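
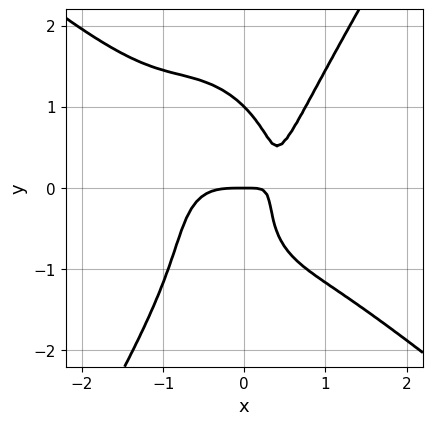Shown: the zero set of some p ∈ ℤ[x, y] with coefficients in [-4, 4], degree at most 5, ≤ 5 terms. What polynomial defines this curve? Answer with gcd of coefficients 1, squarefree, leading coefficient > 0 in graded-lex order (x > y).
The degree is 4 — the shape is more complex than any degree-3 curve.
Checking where it meets the axes: it crosses the x-axis at the gridline x = 0; the y-axis gridline crossings are at y ∈ {0, 1}.
Matching integer coefficients to the picture gives p.

3*x^4 + 3*x^3*y - y^4 - 3*x*y + y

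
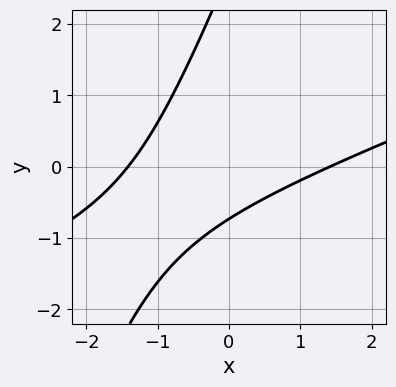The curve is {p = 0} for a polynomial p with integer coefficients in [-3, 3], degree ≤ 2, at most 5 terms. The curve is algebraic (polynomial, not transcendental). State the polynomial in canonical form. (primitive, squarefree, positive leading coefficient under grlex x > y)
x^2 - 3*x*y + y^2 - 2*y - 2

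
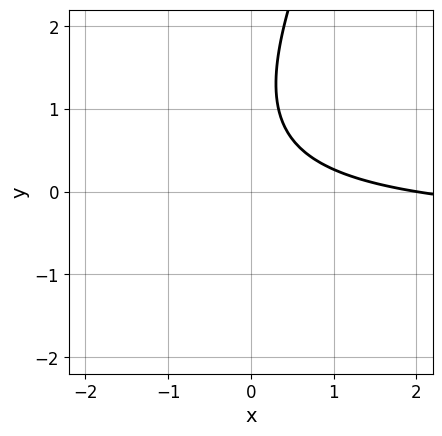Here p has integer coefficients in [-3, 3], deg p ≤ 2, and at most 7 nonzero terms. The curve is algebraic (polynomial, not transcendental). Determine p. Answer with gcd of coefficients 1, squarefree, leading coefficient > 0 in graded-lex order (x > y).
2*x*y - y^2 + x + 2*y - 2

The degree is 2 — the shape is more complex than any degree-1 curve.
Reading off the gridlines: one x-axis crossing is at x = 2; it misses every integer gridline on the y-axis.
Assembling these constraints gives the stated polynomial.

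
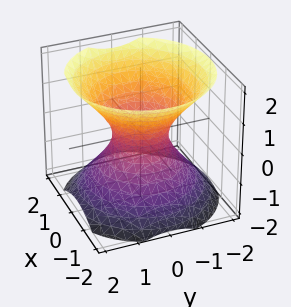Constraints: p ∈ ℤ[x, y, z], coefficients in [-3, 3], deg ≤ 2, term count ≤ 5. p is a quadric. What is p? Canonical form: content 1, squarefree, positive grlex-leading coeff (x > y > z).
3*x^2 + 3*y^2 - 3*z^2 - 2

1. deg p = 2. An hourglass — one-sheet hyperboloid; a quadric.
2. Symmetry: the surface is invariant under rotation about z: p = q(x² + y², z); the z ↦ −z reflection is a symmetry, so z appears only in even powers.
3. From the axis intercepts and sections: a circular section at z = 1 has radius between 1 and 2; it misses every integer gridline on the z-axis.
4. Putting this together gives p.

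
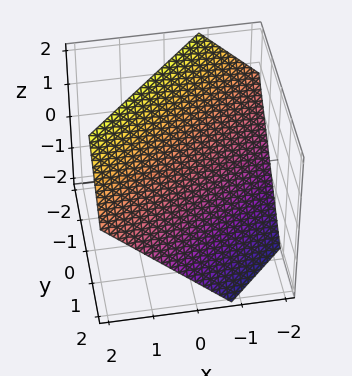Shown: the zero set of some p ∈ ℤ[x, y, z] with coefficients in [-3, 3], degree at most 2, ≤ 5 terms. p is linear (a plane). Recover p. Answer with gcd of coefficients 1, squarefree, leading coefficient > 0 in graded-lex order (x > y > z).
3*x - 3*y - 3*z + 2

(a) The degree is 1 — every cross-section is a straight line — this is a plane.
(b) The integer polynomial consistent with all of this is the stated p.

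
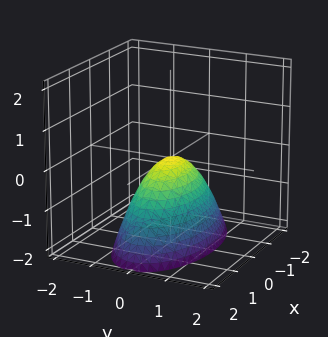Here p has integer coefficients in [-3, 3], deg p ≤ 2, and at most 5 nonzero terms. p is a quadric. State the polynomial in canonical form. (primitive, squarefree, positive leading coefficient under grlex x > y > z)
First, degree: a single bowl opening along one axis; a quadric, so deg p = 2.
Then, symmetries: mirror symmetry y ↦ −y ⇒ only even powers of y; the x ↦ −x reflection is a symmetry, so x appears only in even powers.
Next, observable constraints: it crosses the z-axis at the gridline z = 0; it crosses the y-axis at the gridline y = 0; it crosses the x-axis at the gridline x = 0.
Finally, these observations pin down the coefficients.

x^2 + 3*y^2 + 2*z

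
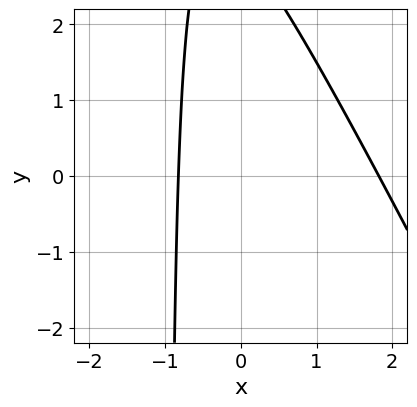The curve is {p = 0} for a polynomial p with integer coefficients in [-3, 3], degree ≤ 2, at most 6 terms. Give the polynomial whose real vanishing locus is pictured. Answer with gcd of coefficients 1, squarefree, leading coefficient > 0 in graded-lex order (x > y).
2*x^2 + x*y - 2*x + y - 3

deg p = 2.
Checking where it meets the axes: no y-intercept at any integer in the box.
Putting this together gives p.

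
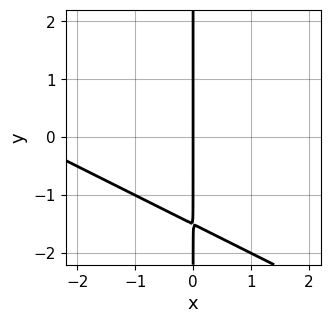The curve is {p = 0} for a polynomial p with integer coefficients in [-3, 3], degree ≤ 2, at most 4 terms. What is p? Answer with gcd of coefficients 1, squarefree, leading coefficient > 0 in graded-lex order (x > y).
x^2 + 2*x*y + 3*x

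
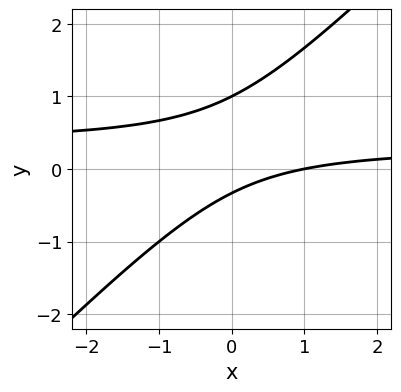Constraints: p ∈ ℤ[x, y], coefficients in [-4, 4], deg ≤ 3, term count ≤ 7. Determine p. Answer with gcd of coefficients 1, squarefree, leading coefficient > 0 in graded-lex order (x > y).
First, the degree is 2 — a generic line meets the curve in up to 2 points.
Next, reading off the gridlines: one y-axis crossing is at y = 1; one x-axis crossing is at x = 1.
Finally, solving for integer coefficients yields p as stated.

3*x*y - 3*y^2 - x + 2*y + 1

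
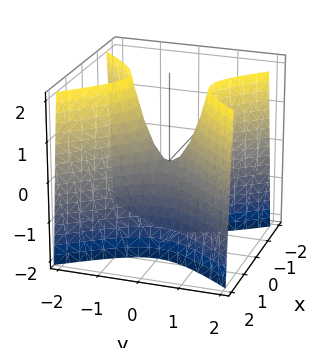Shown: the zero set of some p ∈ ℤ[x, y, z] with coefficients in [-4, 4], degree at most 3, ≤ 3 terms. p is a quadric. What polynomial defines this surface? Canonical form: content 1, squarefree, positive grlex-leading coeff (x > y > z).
3*x^2 - 2*y^2 + z

First, the degree is 2 — a saddle surface; a quadric.
Next, symmetries: the x ↦ −x reflection is a symmetry, so x appears only in even powers; the y ↦ −y reflection is a symmetry, so y appears only in even powers.
Next, observable constraints: one y-axis crossing is at y = 0; it crosses the z-axis at the gridline z = 0; it meets the x-axis at x = 0 (among the integer gridlines).
Finally, putting this together gives p.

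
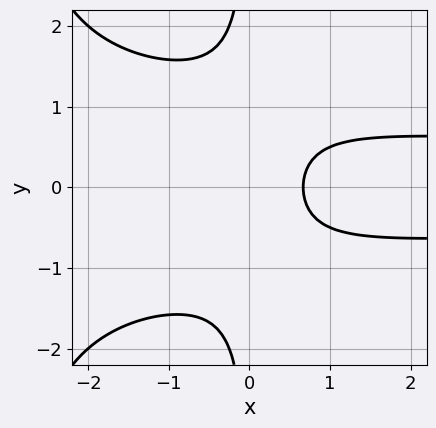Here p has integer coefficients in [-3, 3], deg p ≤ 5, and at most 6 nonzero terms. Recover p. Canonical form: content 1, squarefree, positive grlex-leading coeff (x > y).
x^2*y^2 + 3*x*y^2 - 3*x + 2

1. The degree is 4 — a generic line meets the curve in up to 4 points.
2. Symmetries: it's symmetric under y → −y, forcing even powers of y.
3. Checking where it meets the axes: no y-intercept at any integer in the box.
4. Fitting integer coefficients to these (and the overall shape) gives p.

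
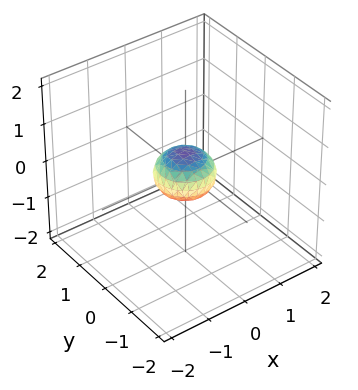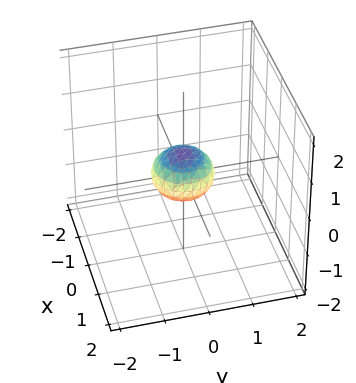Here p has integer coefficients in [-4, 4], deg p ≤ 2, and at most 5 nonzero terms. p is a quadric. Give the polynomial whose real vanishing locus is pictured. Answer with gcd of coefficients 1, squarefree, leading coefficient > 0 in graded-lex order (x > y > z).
1. deg p = 2. Bounded and convex; a quadric.
2. Symmetries: rotational symmetry about the z-axis ⇒ p depends on x, y only through x² + y²; it's symmetric under z → −z, forcing even powers of z.
3. From the axis intercepts and sections: a circular section at z = 0 has radius between 0 and 1.
4. Assembling these constraints gives the stated polynomial.

2*x^2 + 2*y^2 + 3*z^2 - 1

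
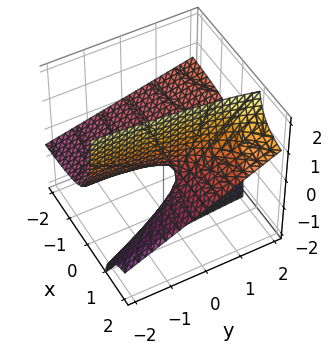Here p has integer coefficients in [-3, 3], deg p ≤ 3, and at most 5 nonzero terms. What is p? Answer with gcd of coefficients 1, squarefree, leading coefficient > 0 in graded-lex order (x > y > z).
Degree: no degree-1 surface has this shape, so deg p = 2.
Checking where it meets the axes: every point of the x-axis in the box is on the surface; the visible y-axis segment lies entirely on the surface; one z-axis crossing is at z = 0.
The integer polynomial consistent with all of this is the stated p.

x*y - 3*x*z + 2*z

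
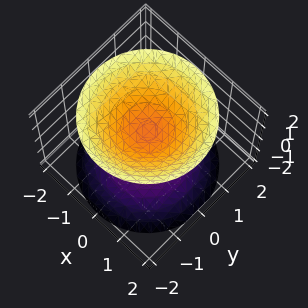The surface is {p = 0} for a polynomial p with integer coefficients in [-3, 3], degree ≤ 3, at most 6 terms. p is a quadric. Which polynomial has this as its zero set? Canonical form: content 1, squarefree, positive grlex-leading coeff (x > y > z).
2*x^2 + 2*y^2 - 2*z^2 + 1

First, the picture has 2 separate pieces. Treating them together as one polynomial.
Next, deg p = 2. Two separate bowl-shaped sheets opening away from each other; a quadric.
Next, symmetry: every cross-section ⟂ z is a circle, so x, y appear only via x² + y²; it's symmetric under z → −z, forcing even powers of z.
Next, observable constraints: it misses every integer gridline on the x-axis; the surface avoids every integer y-axis point in the box; a circular section at z = 2 has radius between 1 and 2.
Finally, assembling these constraints gives the stated polynomial.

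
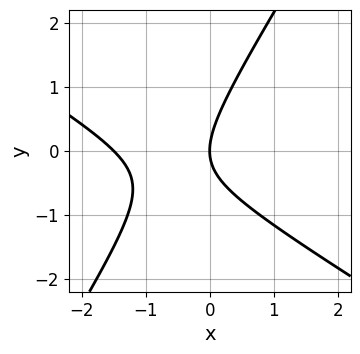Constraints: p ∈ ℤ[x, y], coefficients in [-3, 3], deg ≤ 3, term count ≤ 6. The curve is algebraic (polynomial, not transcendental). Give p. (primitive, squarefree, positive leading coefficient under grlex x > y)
First, degree: a generic line meets the curve in up to 2 points, so deg p = 2.
Next, from the axis intercepts and sections: one x-axis crossing is at x = 0; it meets the y-axis at y = 0 (among the integer gridlines).
Finally, the integer polynomial consistent with all of this is the stated p.

2*x^2 + 2*x*y - 2*y^2 + 3*x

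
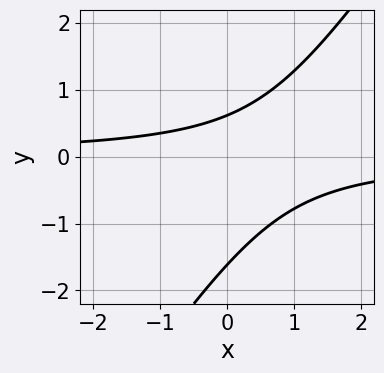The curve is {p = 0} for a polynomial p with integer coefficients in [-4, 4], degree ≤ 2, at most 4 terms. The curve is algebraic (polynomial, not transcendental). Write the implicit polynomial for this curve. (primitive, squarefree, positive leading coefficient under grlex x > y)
3*x*y - 2*y^2 - 2*y + 2

The degree is 2 — a generic line meets the curve in up to 2 points.
Reading off the gridlines: no x-intercept at any integer in the box.
Fitting integer coefficients to these (and the overall shape) gives p.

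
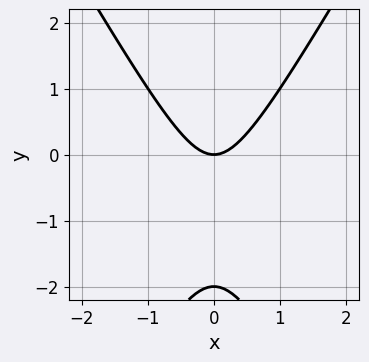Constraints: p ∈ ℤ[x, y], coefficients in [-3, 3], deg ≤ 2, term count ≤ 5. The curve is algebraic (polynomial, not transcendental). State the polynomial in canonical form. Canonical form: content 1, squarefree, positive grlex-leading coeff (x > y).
3*x^2 - y^2 - 2*y

First, deg p = 2. The shape is more complex than any degree-1 curve.
Next, symmetries: it's symmetric under x → −x, forcing even powers of x.
Next, observable constraints: one x-axis crossing is at x = 0; the y-axis gridline crossings are at y ∈ {-2, 0}.
Finally, together with the visible shape, these determine p as stated.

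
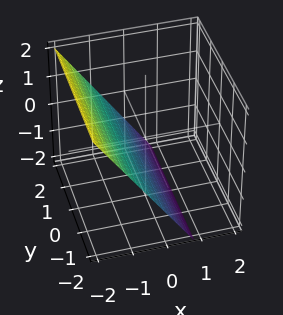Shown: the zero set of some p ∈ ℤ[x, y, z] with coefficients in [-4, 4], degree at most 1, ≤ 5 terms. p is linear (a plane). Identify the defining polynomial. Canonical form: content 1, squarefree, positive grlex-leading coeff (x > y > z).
3*x + 2*z + 2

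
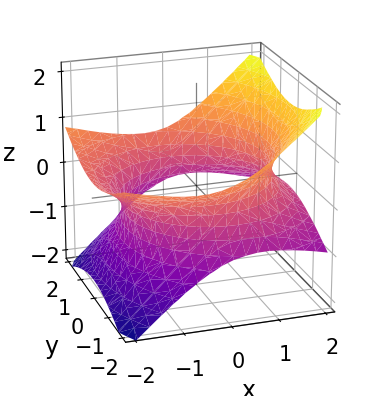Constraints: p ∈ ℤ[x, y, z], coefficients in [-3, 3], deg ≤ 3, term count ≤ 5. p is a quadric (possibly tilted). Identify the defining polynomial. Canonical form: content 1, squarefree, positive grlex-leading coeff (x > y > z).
x^2 + 2*x*z + y^2 - 3*z^2 - 3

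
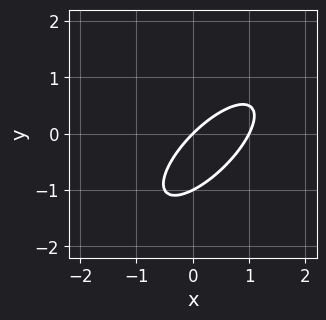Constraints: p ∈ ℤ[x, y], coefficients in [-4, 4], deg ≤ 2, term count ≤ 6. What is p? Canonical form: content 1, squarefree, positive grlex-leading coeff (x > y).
2*x^2 - 3*x*y + 2*y^2 - 2*x + 2*y

(a) deg p = 2. A generic line meets the curve in up to 2 points.
(b) From the axis intercepts and sections: among the integer gridlines, it crosses the x-axis at x ∈ {0, 1}; the y-axis gridline crossings are at y ∈ {-1, 0}.
(c) Matching integer coefficients to the picture gives p.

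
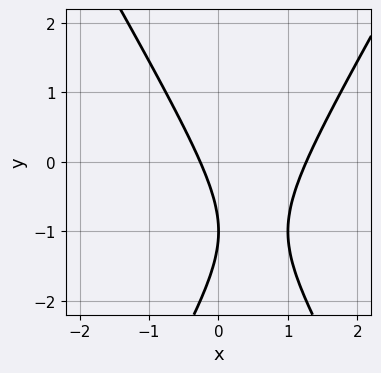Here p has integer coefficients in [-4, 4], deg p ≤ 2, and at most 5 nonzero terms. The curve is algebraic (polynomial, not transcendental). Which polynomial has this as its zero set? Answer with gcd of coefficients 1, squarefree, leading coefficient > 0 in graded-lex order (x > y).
3*x^2 - y^2 - 3*x - 2*y - 1

First, deg p = 2. The shape is more complex than any degree-1 curve.
Next, observable constraints: it crosses the y-axis at the gridline y = -1.
Finally, solving for integer coefficients yields p as stated.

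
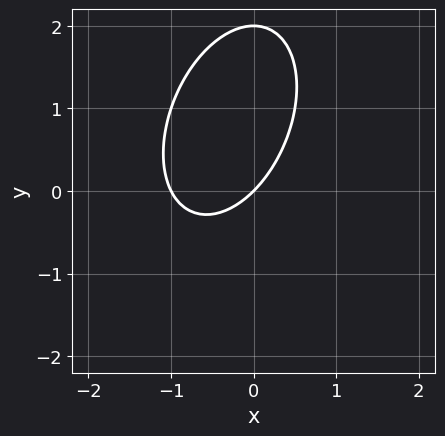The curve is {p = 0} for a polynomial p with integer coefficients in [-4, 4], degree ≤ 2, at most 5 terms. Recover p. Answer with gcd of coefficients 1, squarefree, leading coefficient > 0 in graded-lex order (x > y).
2*x^2 - x*y + y^2 + 2*x - 2*y

1. deg p = 2. No degree-1 curve has this shape.
2. From the visible intercepts: the y-axis gridline crossings are at y ∈ {0, 2}; the x-axis gridline crossings are at x ∈ {-1, 0}.
3. Matching integer coefficients to the picture gives p.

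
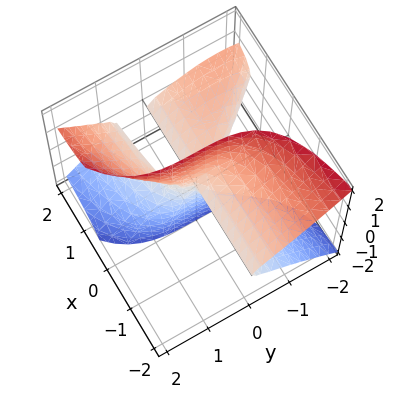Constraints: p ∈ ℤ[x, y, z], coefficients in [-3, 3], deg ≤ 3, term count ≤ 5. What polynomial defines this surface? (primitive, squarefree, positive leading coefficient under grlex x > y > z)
x*y^2 - 3*x*z^2 + y^3 - x*y

First, I count 2 distinct pieces. Treating them together as one polynomial.
Then, degree: a generic line meets the surface in up to 3 points, so deg p = 3.
Then, reading off the gridlines: every point of the x-axis in the box is on the surface; one y-axis crossing is at y = 0; every point of the z-axis in the box is on the surface.
Finally, putting this together gives p.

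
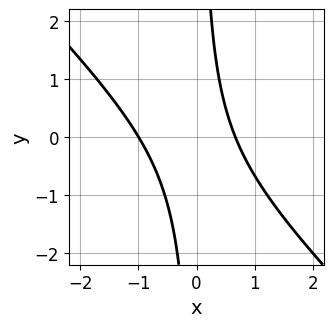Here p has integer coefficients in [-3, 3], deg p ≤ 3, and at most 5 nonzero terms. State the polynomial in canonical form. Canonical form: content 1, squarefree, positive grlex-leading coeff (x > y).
3*x^2 + 3*x*y + x - 2

Degree: the shape is more complex than any degree-1 curve, so deg p = 2.
From the visible intercepts: it meets the x-axis at x = -1 (among the integer gridlines); the curve avoids every integer y-axis point in the box.
The integer polynomial consistent with all of this is the stated p.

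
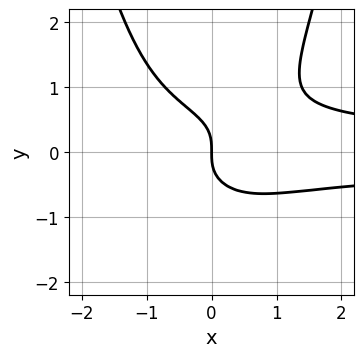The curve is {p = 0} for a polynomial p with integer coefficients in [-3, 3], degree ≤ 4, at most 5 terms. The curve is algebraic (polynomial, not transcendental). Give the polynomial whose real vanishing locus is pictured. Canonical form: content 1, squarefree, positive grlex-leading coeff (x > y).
3*x^2*y^2 - 3*y^3 - 2*x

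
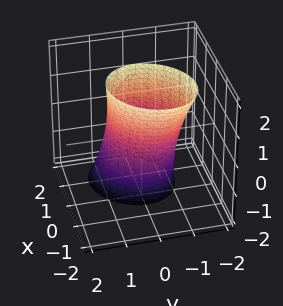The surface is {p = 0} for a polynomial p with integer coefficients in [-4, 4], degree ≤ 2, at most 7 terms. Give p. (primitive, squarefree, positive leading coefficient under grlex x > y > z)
(a) deg p = 2. No degree-1 surface has this shape.
(b) Against the integer gridlines: among the integer gridlines, it crosses the x-axis at x ∈ {-1, 1}; the surface avoids every integer z-axis point in the box; the y-axis gridline crossings are at y ∈ {-1, 1}.
(c) Assembling these constraints gives the stated polynomial.

3*x^2 - x*y + 2*x*z + 3*y^2 - 3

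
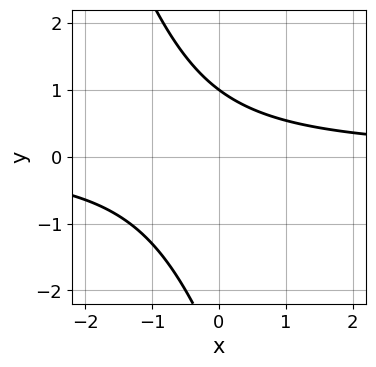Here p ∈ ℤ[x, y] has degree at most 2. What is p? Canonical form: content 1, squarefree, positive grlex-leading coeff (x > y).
1. Degree: no degree-1 curve has this shape, so deg p = 2.
2. Against the integer gridlines: no x-intercept at any integer in the box; one y-axis crossing is at y = 1.
3. Matching integer coefficients to the picture gives p.

3*x*y + y^2 + 2*y - 3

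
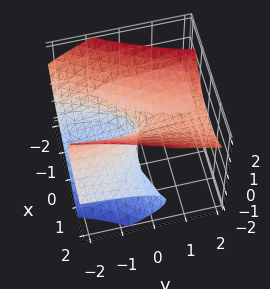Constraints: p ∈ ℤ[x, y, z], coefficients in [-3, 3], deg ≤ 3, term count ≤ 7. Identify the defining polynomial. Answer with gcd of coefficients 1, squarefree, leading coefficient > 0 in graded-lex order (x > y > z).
There are 2 components. They look like related sheets of one shape, so recover p as a whole.
Degree: no degree-2 surface has this shape, so deg p = 3.
Reading off the gridlines: one x-axis crossing is at x = 0; it meets the z-axis at z = 0 (among the integer gridlines); one y-axis crossing is at y = 0.
The integer polynomial consistent with all of this is the stated p.

2*x^2*z - 2*x*y*z - 2*z^3 + x^2 + y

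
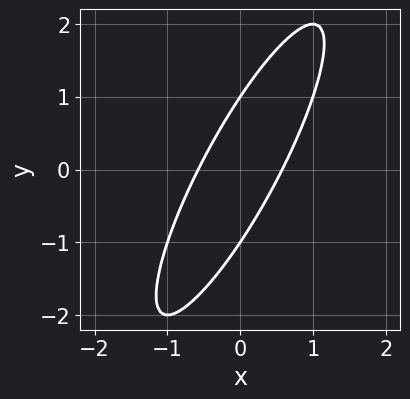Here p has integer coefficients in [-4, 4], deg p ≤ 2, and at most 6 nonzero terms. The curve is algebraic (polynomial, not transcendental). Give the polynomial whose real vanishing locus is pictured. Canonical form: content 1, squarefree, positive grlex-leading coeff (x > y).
3*x^2 - 3*x*y + y^2 - 1

First, the degree is 2 — the shape is more complex than any degree-1 curve.
Next, reading off the gridlines: among the integer gridlines, it crosses the y-axis at y ∈ {-1, 1}.
Finally, fitting integer coefficients to these (and the overall shape) gives p.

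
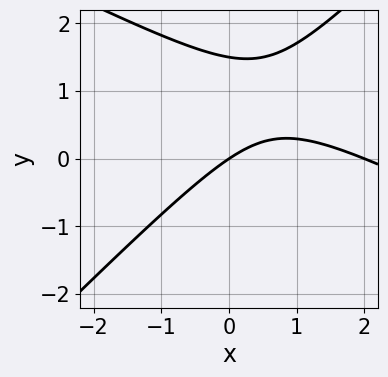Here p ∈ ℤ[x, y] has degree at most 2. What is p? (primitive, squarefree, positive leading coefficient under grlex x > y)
x^2 + x*y - 2*y^2 - 2*x + 3*y

(a) The degree is 2 — no degree-1 curve has this shape.
(b) Checking where it meets the axes: the x-axis gridline crossings are at x ∈ {0, 2}; one y-axis crossing is at y = 0.
(c) The integer polynomial consistent with all of this is the stated p.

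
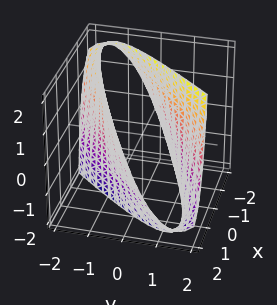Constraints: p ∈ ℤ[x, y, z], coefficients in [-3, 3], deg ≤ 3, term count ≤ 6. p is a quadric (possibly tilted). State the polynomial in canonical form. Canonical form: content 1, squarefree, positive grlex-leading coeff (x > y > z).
The degree is 2 — a generic line meets the surface in up to 2 points.
Observable constraints: the surface avoids every integer z-axis point in the box.
Assembling these constraints gives the stated polynomial.

x^2 - 3*x*y - x*z + 2*y^2 - 3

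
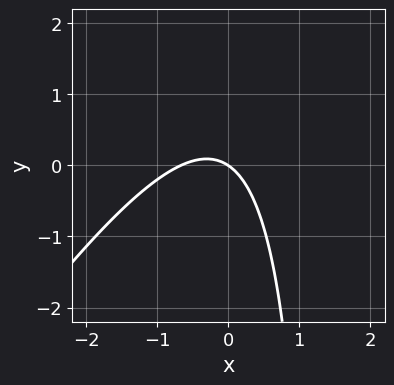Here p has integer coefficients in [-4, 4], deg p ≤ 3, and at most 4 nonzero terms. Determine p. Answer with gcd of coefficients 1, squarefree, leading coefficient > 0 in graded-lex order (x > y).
3*x^2 - 2*x*y + 2*x + 3*y

1. deg p = 2. No degree-1 curve has this shape.
2. From the axis intercepts and sections: it meets the y-axis at y = 0 (among the integer gridlines); one x-axis crossing is at x = 0.
3. Putting this together gives p.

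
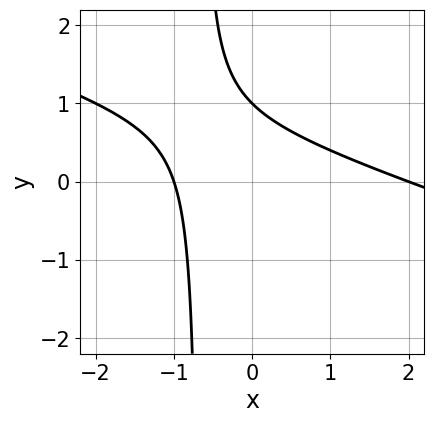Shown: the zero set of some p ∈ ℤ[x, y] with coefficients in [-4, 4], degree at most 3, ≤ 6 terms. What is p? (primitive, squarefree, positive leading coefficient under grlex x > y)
(a) deg p = 2.
(b) Observable constraints: among the integer gridlines, it crosses the x-axis at x ∈ {-1, 2}; it crosses the y-axis at the gridline y = 1.
(c) Solving for integer coefficients yields p as stated.

x^2 + 3*x*y - x + 2*y - 2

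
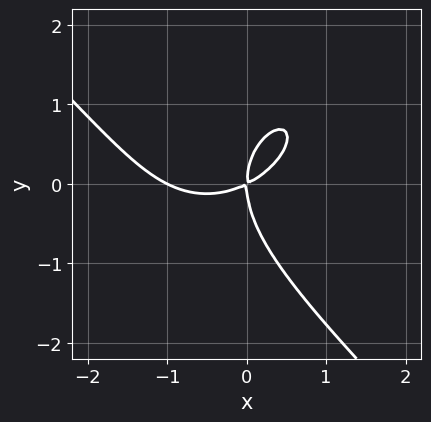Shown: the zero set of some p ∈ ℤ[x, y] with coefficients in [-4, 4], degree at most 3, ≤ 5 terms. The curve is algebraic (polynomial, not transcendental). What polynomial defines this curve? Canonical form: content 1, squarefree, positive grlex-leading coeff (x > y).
x^3 + y^3 + x^2 - 2*x*y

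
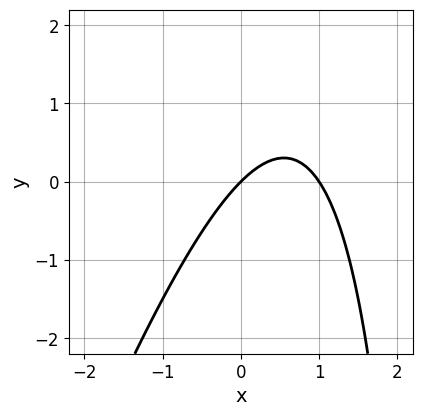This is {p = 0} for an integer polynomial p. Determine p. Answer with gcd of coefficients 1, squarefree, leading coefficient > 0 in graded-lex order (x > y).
(a) deg p = 2. The shape is more complex than any degree-1 curve.
(b) Checking where it meets the axes: it crosses the y-axis at the gridline y = 0; among the integer gridlines, it crosses the x-axis at x ∈ {0, 1}.
(c) Putting this together gives p.

3*x^2 - x*y - 3*x + 3*y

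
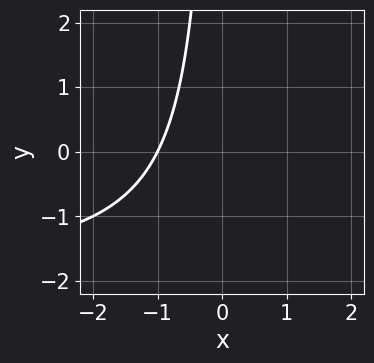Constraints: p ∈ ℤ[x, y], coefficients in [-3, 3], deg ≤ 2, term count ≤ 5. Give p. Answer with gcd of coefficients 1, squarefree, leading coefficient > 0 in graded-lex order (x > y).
x*y + 2*x + 2

(a) The degree is 2 — no degree-1 curve has this shape.
(b) Against the integer gridlines: it meets the x-axis at x = -1 (among the integer gridlines); no y-intercept at any integer in the box.
(c) Matching integer coefficients to the picture gives p.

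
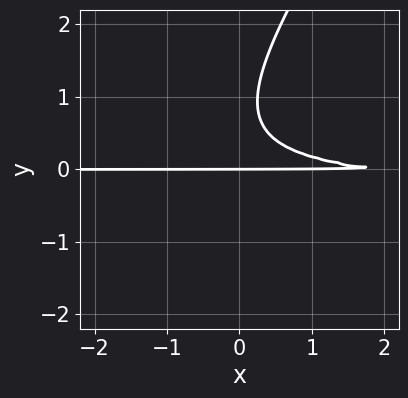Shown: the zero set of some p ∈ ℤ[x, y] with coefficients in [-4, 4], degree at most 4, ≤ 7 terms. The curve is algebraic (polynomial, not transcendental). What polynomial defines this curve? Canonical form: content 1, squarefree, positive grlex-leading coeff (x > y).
The degree is 3 — the shape is more complex than any degree-2 curve.
From the axis intercepts and sections: it meets the y-axis at y = 0 (among the integer gridlines); every point of the x-axis in the box is on the curve.
Solving for integer coefficients yields p as stated.

3*x*y^2 - 2*y^3 + x*y + 3*y^2 - 2*y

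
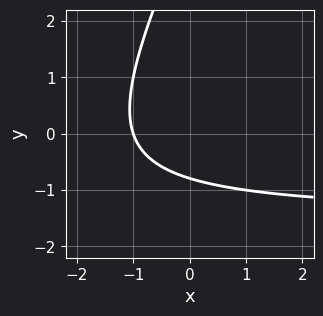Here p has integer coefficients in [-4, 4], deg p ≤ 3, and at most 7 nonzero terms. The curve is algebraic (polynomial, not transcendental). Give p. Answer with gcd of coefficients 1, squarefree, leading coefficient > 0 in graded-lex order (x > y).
2*x*y - y^2 + 3*x + 3*y + 3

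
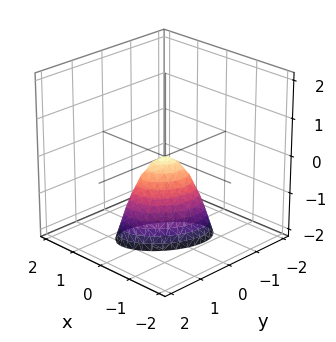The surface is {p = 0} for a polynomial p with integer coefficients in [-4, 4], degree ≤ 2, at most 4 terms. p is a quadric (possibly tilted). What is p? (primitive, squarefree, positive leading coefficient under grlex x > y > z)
3*x^2 - 2*x*y + 2*y^2 + z

(a) deg p = 2. No degree-1 surface has this shape.
(b) Reading off the gridlines: it meets the z-axis at z = 0 (among the integer gridlines); it meets the x-axis at x = 0 (among the integer gridlines); one y-axis crossing is at y = 0.
(c) These observations pin down the coefficients.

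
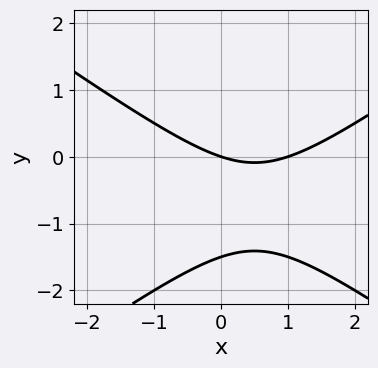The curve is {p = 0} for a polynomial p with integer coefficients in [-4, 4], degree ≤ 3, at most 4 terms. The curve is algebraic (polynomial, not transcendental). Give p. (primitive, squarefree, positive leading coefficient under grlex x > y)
x^2 - 2*y^2 - x - 3*y

Degree: no degree-1 curve has this shape, so deg p = 2.
From the axis intercepts and sections: it crosses the y-axis at the gridline y = 0; the x-axis gridline crossings are at x ∈ {0, 1}.
Together with the visible shape, these determine p as stated.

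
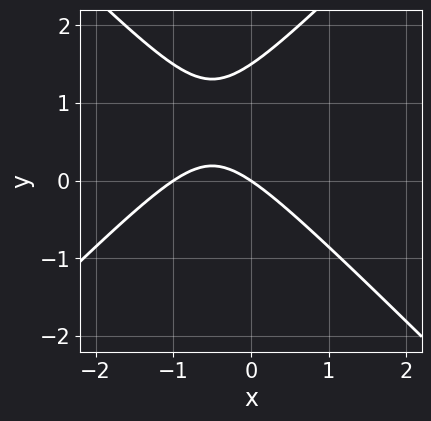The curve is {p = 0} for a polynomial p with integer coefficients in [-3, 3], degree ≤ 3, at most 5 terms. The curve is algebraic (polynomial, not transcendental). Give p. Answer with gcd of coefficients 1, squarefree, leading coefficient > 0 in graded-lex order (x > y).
1. Degree: a generic line meets the curve in up to 2 points, so deg p = 2.
2. From the visible intercepts: the x-axis gridline crossings are at x ∈ {-1, 0}; one y-axis crossing is at y = 0.
3. Solving for integer coefficients yields p as stated.

2*x^2 - 2*y^2 + 2*x + 3*y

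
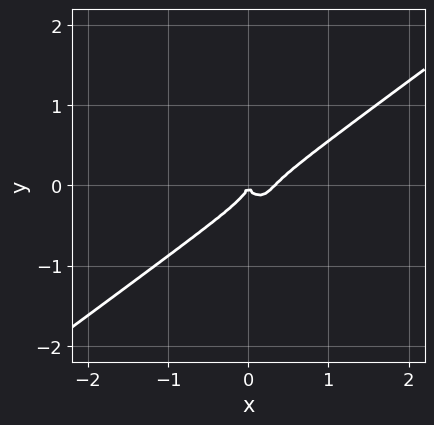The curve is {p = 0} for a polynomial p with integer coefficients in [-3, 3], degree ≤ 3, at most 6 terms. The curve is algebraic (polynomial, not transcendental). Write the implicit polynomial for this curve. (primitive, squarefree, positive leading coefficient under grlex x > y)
3*x^3 - 3*x^2*y - 2*y^3 - x^2

First, deg p = 3.
Next, checking where it meets the axes: it meets the y-axis at y = 0 (among the integer gridlines); one x-axis crossing is at x = 0.
Finally, these observations pin down the coefficients.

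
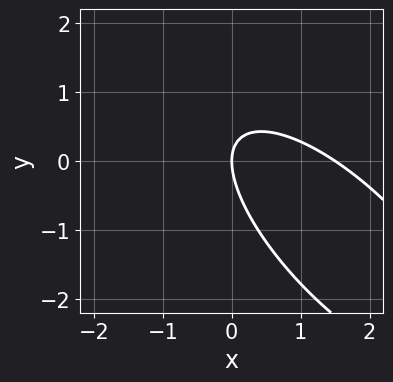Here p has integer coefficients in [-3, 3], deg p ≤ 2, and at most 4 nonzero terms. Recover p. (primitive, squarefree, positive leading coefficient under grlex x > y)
(a) Degree: a generic line meets the curve in up to 2 points, so deg p = 2.
(b) Checking where it meets the axes: one y-axis crossing is at y = 0; it meets the x-axis at x = 0 (among the integer gridlines).
(c) Together with the visible shape, these determine p as stated.

2*x^2 + 3*x*y + 2*y^2 - 3*x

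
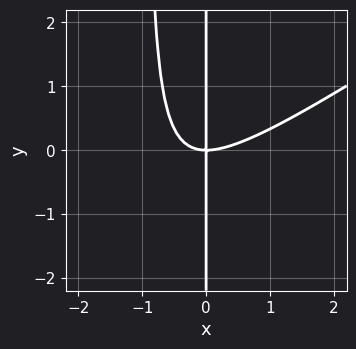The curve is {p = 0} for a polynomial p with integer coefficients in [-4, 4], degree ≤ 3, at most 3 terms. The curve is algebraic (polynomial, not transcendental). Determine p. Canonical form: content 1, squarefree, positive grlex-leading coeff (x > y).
First, degree: no degree-2 curve has this shape, so deg p = 3.
Then, from the visible intercepts: it crosses the x-axis at the gridline x = 0; the visible y-axis segment lies entirely on the curve.
Finally, fitting integer coefficients to these (and the overall shape) gives p.

2*x^3 - 3*x^2*y - 3*x*y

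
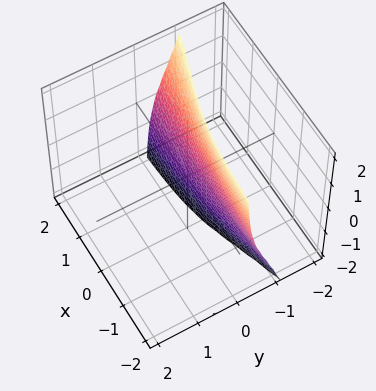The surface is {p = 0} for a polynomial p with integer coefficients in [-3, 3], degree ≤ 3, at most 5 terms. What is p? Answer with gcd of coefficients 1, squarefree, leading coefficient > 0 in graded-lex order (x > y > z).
(a) Degree: the shape is more complex than any degree-2 surface, so deg p = 3.
(b) Observable constraints: no x-intercept at any integer in the box; the surface avoids every integer z-axis point in the box.
(c) Together with the visible shape, these determine p as stated.

x*y*z - 3*y^3 - 2*y - 1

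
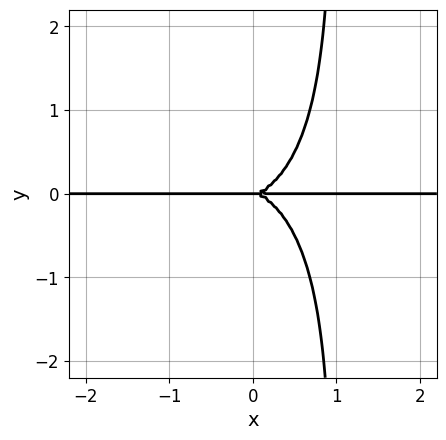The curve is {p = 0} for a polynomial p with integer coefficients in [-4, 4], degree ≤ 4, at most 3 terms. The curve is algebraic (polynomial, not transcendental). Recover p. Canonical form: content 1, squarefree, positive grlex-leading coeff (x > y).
First, deg p = 4.
Next, checking where it meets the axes: one y-axis crossing is at y = 0; every point of the x-axis in the box is on the curve.
Finally, fitting integer coefficients to these (and the overall shape) gives p.

x^3*y + x*y^3 - y^3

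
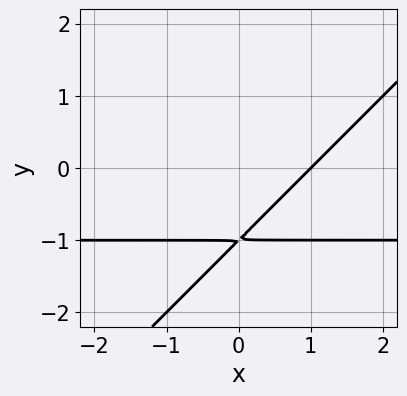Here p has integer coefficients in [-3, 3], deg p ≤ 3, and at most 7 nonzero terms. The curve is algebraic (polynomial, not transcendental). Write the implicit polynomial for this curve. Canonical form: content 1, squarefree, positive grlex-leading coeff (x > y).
x*y - y^2 + x - 2*y - 1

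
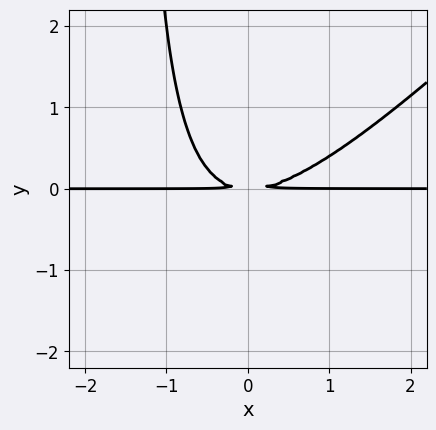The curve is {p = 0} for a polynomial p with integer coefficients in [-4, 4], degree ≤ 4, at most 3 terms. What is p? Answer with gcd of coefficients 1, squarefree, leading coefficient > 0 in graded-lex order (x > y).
deg p = 3.
From the axis intercepts and sections: every point of the x-axis in the box is on the curve.
Assembling these constraints gives the stated polynomial.

2*x^2*y - 2*x*y^2 - 3*y^2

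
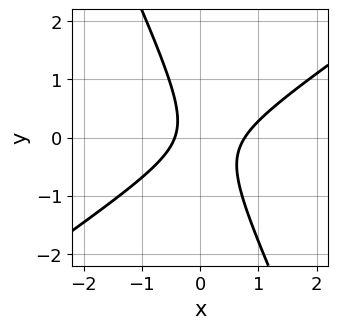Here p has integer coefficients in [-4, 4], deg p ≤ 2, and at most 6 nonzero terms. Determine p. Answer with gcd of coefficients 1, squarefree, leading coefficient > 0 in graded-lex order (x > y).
(a) Degree: a generic line meets the curve in up to 2 points, so deg p = 2.
(b) From the axis intercepts and sections: it misses every integer gridline on the y-axis.
(c) Assembling these constraints gives the stated polynomial.

3*x^2 - 3*x*y - 2*y^2 - x - 1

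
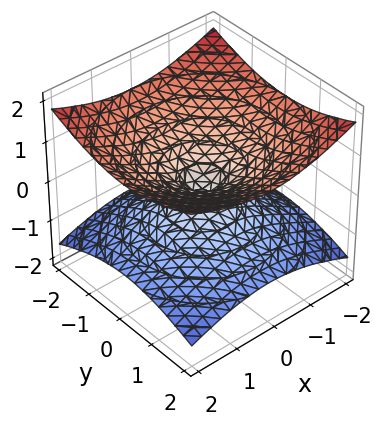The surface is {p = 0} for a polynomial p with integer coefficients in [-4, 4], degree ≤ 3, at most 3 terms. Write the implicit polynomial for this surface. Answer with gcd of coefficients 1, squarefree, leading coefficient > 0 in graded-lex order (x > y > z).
The degree is 2 — two nappes meeting at a single point; a quadric.
Symmetries: the z ↦ −z reflection is a symmetry, so z appears only in even powers; the surface is invariant under rotation about z: p = q(x² + y², z).
Checking where it meets the axes: it crosses the x-axis at the gridline x = 0; it meets the z-axis at z = 0 (among the integer gridlines); it meets the y-axis at y = 0 (among the integer gridlines); a circular section at z = 1 has radius between 1 and 2.
Matching integer coefficients to the picture gives p.

x^2 + y^2 - 3*z^2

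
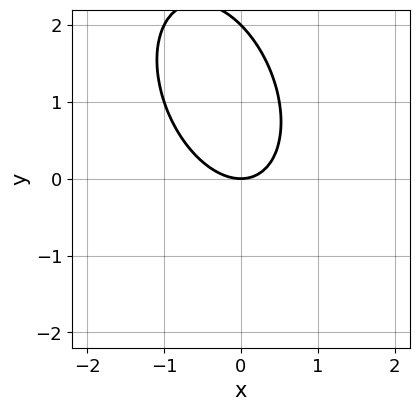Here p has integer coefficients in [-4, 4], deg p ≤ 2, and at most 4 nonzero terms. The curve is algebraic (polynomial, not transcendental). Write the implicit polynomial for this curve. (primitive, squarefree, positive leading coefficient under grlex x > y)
2*x^2 + x*y + y^2 - 2*y

First, deg p = 2. A generic line meets the curve in up to 2 points.
Next, against the integer gridlines: among the integer gridlines, it crosses the y-axis at y ∈ {0, 2}; it meets the x-axis at x = 0 (among the integer gridlines).
Finally, fitting integer coefficients to these (and the overall shape) gives p.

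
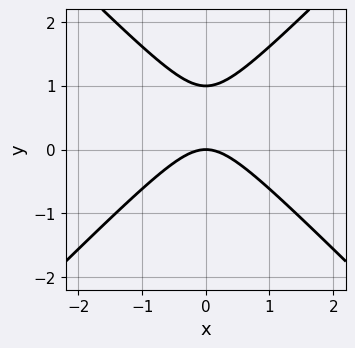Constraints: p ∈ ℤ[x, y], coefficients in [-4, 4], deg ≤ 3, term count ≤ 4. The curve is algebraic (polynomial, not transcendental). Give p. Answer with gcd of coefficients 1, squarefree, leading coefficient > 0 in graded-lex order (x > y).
x^2 - y^2 + y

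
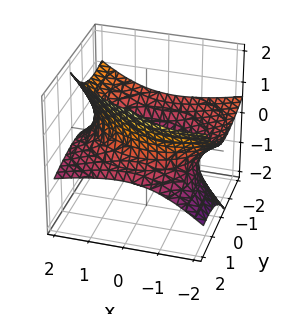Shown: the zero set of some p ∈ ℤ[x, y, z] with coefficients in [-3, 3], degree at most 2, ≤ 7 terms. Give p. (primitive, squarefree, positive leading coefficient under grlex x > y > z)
x^2 + 2*x*z + y^2 + 3*y*z - 3*z^2 - 3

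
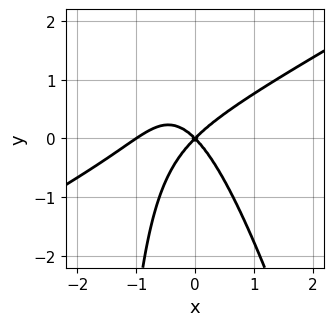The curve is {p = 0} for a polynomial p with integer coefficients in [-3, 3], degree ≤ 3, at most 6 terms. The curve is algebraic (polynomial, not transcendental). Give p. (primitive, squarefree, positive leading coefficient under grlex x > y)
(a) deg p = 3. No degree-2 curve has this shape.
(b) From the axis intercepts and sections: it crosses the y-axis at the gridline y = 0; among the integer gridlines, it crosses the x-axis at x ∈ {-1, 0}.
(c) Solving for integer coefficients yields p as stated.

2*x^3 - 3*x^2*y - x*y^2 + 2*x^2 - 2*y^2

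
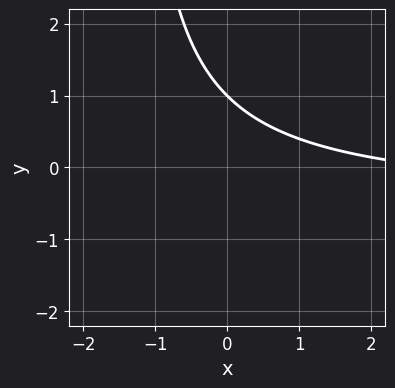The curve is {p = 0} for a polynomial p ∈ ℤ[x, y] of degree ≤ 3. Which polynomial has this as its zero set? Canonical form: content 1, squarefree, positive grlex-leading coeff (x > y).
2*x*y + x + 3*y - 3

1. Degree: a generic line meets the curve in up to 2 points, so deg p = 2.
2. From the axis intercepts and sections: it meets the y-axis at y = 1 (among the integer gridlines); it misses every integer gridline on the x-axis.
3. The integer polynomial consistent with all of this is the stated p.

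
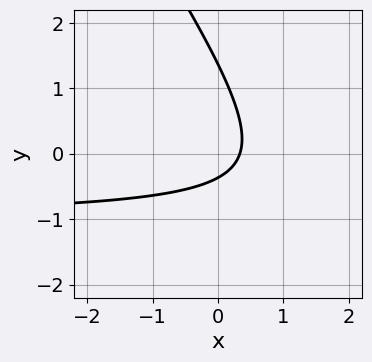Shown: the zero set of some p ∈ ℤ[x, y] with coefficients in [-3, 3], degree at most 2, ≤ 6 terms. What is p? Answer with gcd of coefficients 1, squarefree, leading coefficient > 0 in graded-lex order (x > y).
3*x*y + 2*y^2 + 3*x - 2*y - 1

1. deg p = 2.
2. The integer polynomial consistent with all of this is the stated p.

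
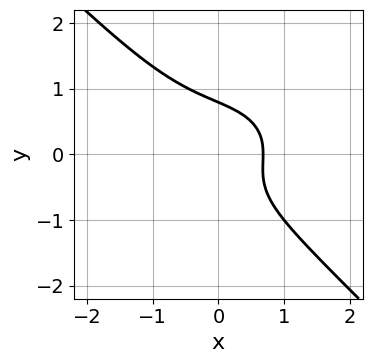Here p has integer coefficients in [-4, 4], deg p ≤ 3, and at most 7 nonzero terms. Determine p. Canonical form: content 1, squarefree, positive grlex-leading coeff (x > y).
First, degree: the shape is more complex than any degree-2 curve, so deg p = 3.
Finally, solving for integer coefficients yields p as stated.

x^3 + x*y^2 + 2*y^3 + x - 1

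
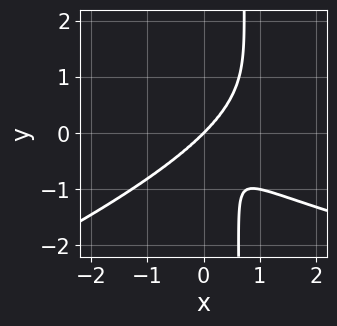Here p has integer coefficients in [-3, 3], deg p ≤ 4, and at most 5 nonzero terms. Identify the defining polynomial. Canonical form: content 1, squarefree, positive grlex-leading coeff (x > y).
x^2*y^2 - 3*x*y^3 - 2*x^3 + 2*y^3

(a) The degree is 4 — no degree-3 curve has this shape.
(b) Reading off the gridlines: it meets the y-axis at y = 0 (among the integer gridlines); it meets the x-axis at x = 0 (among the integer gridlines).
(c) Putting this together gives p.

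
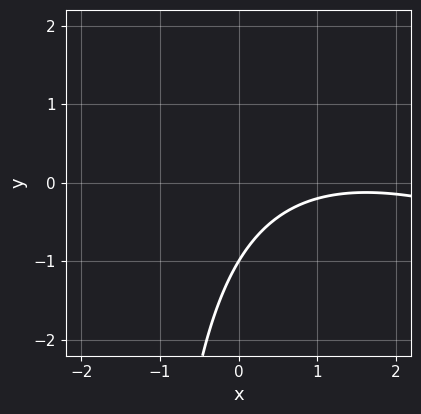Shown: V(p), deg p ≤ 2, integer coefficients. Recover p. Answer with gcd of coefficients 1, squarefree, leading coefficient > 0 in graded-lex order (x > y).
x^2 + 2*x*y - 3*x + 3*y + 3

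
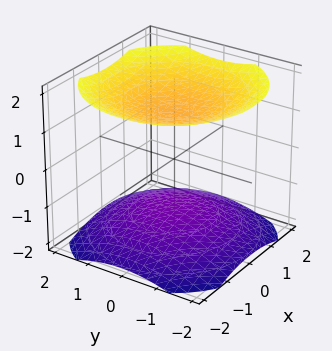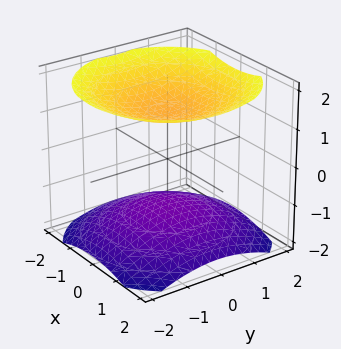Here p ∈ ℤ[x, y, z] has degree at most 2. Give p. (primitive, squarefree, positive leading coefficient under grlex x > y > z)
x^2 + y^2 - 2*z^2 + 3

The picture has 2 separate pieces.
The degree is 2 — the shape is more complex than any degree-1 surface.
By symmetry, the surface is invariant under rotation about z: p = q(x² + y², z).
Reading off the gridlines: it misses every integer gridline on the x-axis; the surface avoids every integer y-axis point in the box.
These observations pin down the coefficients.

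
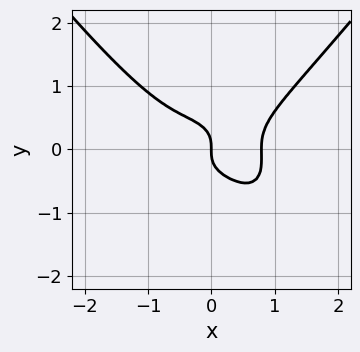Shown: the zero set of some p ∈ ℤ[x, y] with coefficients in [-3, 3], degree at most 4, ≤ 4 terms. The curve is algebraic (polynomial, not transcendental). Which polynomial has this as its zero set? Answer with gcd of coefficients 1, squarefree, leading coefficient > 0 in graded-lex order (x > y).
1. The degree is 4 — a generic line meets the curve in up to 4 points.
2. From the axis intercepts and sections: it crosses the y-axis at the gridline y = 0; one x-axis crossing is at x = 0.
3. Fitting integer coefficients to these (and the overall shape) gives p.

2*x^4 - x^2*y^2 - 3*y^3 - x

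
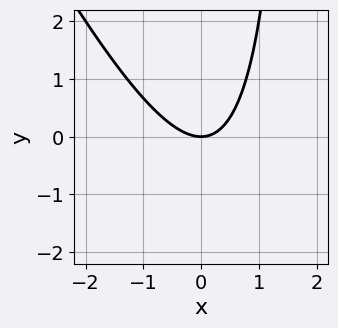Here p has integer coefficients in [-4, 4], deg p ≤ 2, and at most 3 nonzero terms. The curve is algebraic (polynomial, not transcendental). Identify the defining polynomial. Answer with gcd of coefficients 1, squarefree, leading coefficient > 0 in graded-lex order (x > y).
1. Degree: no degree-1 curve has this shape, so deg p = 2.
2. From the visible intercepts: it crosses the y-axis at the gridline y = 0; it meets the x-axis at x = 0 (among the integer gridlines).
3. These observations pin down the coefficients.

2*x^2 + x*y - 2*y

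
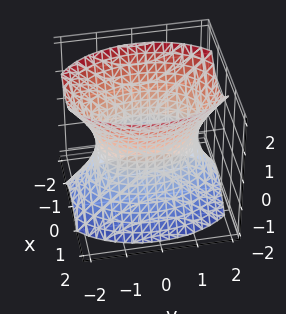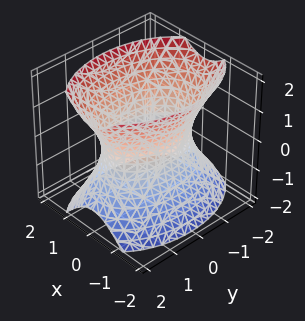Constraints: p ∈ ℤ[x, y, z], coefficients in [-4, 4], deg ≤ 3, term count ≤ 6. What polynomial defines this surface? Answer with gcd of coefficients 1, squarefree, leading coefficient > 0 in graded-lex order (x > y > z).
2*x^2 + y^2 - z^2 - 2

1. Degree: one connected sheet with a waist; a quadric, so deg p = 2.
2. Symmetries: mirror symmetry x ↦ −x ⇒ only even powers of x; it's symmetric under y → −y, forcing even powers of y; it's symmetric under z → −z, forcing even powers of z.
3. Checking where it meets the axes: no z-intercept at any integer in the box; the x-axis gridline crossings are at x ∈ {-1, 1}.
4. Assembling these constraints gives the stated polynomial.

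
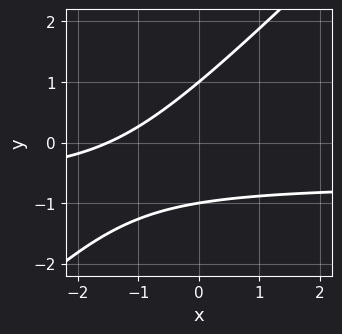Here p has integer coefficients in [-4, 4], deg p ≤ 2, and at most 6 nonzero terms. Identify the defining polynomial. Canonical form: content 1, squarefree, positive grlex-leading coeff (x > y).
3*x*y - 3*y^2 + 2*x + 3

1. The degree is 2 — a generic line meets the curve in up to 2 points.
2. From the axis intercepts and sections: the y-axis gridline crossings are at y ∈ {-1, 1}.
3. The integer polynomial consistent with all of this is the stated p.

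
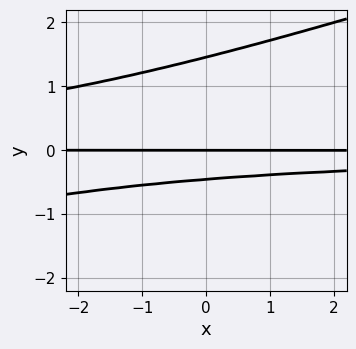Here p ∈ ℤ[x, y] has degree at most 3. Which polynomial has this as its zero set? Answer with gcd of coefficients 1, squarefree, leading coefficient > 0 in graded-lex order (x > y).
x*y^2 - 3*y^3 + 3*y^2 + 2*y

Degree: the shape is more complex than any degree-2 curve, so deg p = 3.
Checking where it meets the axes: one y-axis crossing is at y = 0; every point of the x-axis in the box is on the curve.
Fitting integer coefficients to these (and the overall shape) gives p.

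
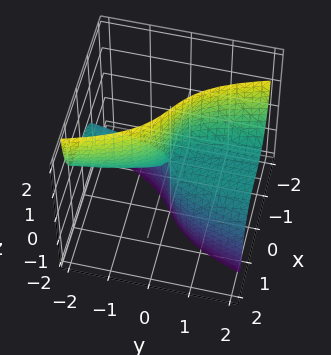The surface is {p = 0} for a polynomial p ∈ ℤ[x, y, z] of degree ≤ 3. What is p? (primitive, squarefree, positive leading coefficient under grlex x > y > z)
3*x^3 + x*z^2 + 3*y*z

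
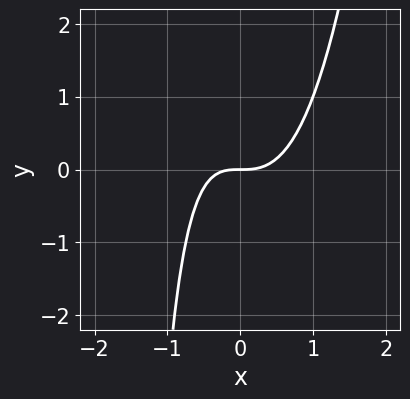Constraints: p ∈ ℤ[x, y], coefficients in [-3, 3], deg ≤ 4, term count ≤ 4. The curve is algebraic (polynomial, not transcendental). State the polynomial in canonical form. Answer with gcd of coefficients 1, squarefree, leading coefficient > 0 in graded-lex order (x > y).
3*x^3 - x*y - 2*y

1. Degree: no degree-2 curve has this shape, so deg p = 3.
2. Reading off the gridlines: it meets the y-axis at y = 0 (among the integer gridlines); one x-axis crossing is at x = 0.
3. The integer polynomial consistent with all of this is the stated p.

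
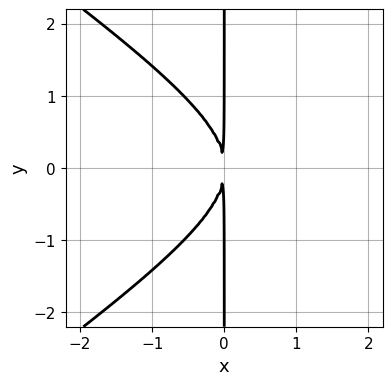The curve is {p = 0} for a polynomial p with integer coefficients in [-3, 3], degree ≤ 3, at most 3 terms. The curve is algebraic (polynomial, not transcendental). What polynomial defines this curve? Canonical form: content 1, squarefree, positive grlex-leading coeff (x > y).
(a) The degree is 3 — a generic line meets the curve in up to 3 points.
(b) Symmetries: the y ↦ −y reflection is a symmetry, so y appears only in even powers.
(c) Checking where it meets the axes: the visible y-axis segment lies entirely on the curve.
(d) These observations pin down the coefficients.

x^3 - 2*x*y^2 - 3*x^2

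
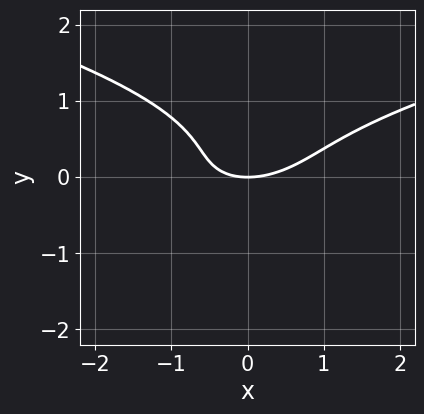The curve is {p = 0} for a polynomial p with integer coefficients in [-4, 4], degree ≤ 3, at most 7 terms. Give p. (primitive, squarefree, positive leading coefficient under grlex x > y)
(a) Degree: a generic line meets the curve in up to 3 points, so deg p = 3.
(b) From the visible intercepts: it crosses the x-axis at the gridline x = 0; it meets the y-axis at y = 0 (among the integer gridlines).
(c) The integer polynomial consistent with all of this is the stated p.

3*y^3 - x^2 + x*y - 2*y^2 + 2*y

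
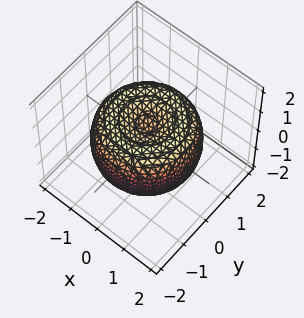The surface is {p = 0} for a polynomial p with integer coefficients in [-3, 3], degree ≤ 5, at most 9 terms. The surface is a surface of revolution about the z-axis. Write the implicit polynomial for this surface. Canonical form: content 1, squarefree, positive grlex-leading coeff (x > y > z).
Degree: a generic line meets the surface in up to 4 points, so deg p = 4.
Symmetry: every cross-section ⟂ z is a circle, so x, y appear only via x² + y².
From the visible intercepts: a circular section at z = 0 has radius between 1 and 2.
The integer polynomial consistent with all of this is the stated p.

x^4 + 2*x^2*y^2 + y^4 - 2*x^2 - 2*y^2 + 2*z^2 - 1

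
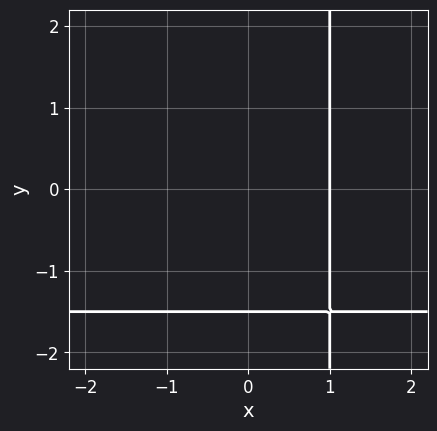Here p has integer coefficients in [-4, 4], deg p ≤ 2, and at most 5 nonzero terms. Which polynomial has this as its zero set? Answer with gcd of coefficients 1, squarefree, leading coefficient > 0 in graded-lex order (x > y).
First, deg p = 2. The shape is more complex than any degree-1 curve.
Then, observable constraints: it meets the x-axis at x = 1 (among the integer gridlines).
Finally, assembling these constraints gives the stated polynomial.

2*x*y + 3*x - 2*y - 3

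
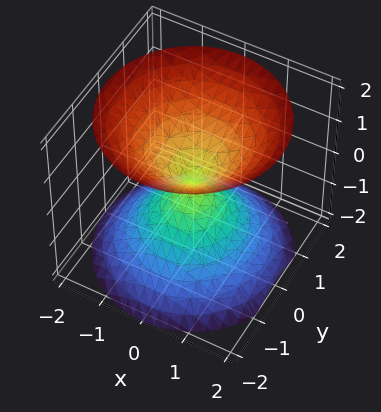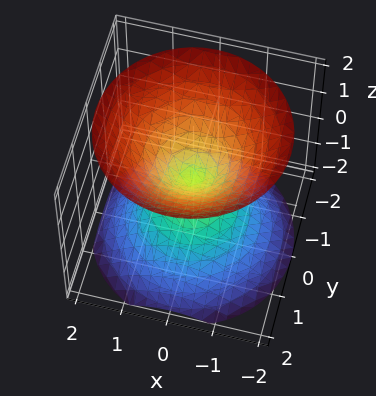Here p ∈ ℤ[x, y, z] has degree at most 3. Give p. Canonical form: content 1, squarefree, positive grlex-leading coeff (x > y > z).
There are 2 components. They look like related sheets of one shape, so recover p as a whole.
Degree: a double cone through the origin; a quadric, so deg p = 2.
Symmetries: it's symmetric under z → −z, forcing even powers of z; rotational symmetry about the z-axis ⇒ p depends on x, y only through x² + y².
From the visible intercepts: one z-axis crossing is at z = 0; one x-axis crossing is at x = 0; a circular section at z = 1 has radius exactly 1; it crosses the y-axis at the gridline y = 0.
The integer polynomial consistent with all of this is the stated p.

x^2 + y^2 - z^2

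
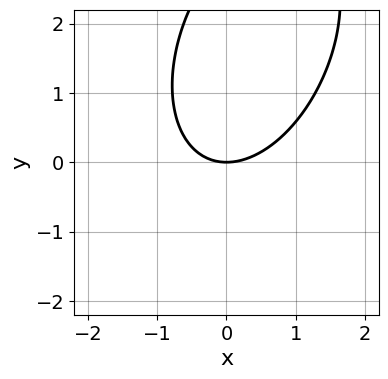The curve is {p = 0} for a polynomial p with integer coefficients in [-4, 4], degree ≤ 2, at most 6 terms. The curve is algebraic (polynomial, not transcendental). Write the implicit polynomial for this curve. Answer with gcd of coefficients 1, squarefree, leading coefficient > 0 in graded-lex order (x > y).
2*x^2 - x*y + y^2 - 3*y

Degree: a generic line meets the curve in up to 2 points, so deg p = 2.
Reading off the gridlines: it meets the y-axis at y = 0 (among the integer gridlines); it crosses the x-axis at the gridline x = 0.
Together with the visible shape, these determine p as stated.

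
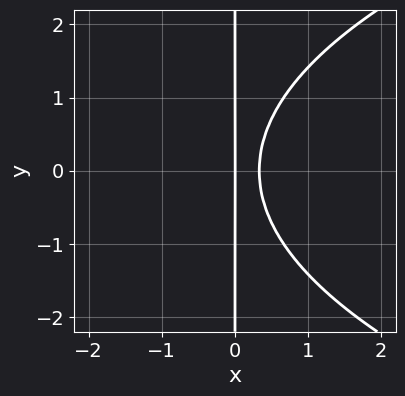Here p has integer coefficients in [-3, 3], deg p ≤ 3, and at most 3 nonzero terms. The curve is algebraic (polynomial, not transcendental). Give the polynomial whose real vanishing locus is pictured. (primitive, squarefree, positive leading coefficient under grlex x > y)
(a) deg p = 3. A generic line meets the curve in up to 3 points.
(b) Symmetries: mirror symmetry y ↦ −y ⇒ only even powers of y.
(c) From the visible intercepts: it meets the x-axis at x = 0 (among the integer gridlines); every point of the y-axis in the box is on the curve.
(d) These observations pin down the coefficients.

x*y^2 - 3*x^2 + x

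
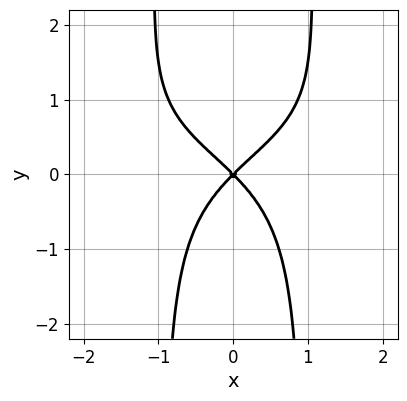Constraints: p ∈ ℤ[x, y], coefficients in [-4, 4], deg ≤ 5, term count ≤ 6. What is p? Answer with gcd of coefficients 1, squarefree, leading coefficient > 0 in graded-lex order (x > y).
3*x^2*y^2 - 2*x^2*y + 3*x^2 - 3*y^2

First, the degree is 4 — no degree-3 curve has this shape.
Then, symmetries: it's symmetric under x → −x, forcing even powers of x.
Then, from the visible intercepts: one x-axis crossing is at x = 0; it crosses the y-axis at the gridline y = 0.
Finally, these observations pin down the coefficients.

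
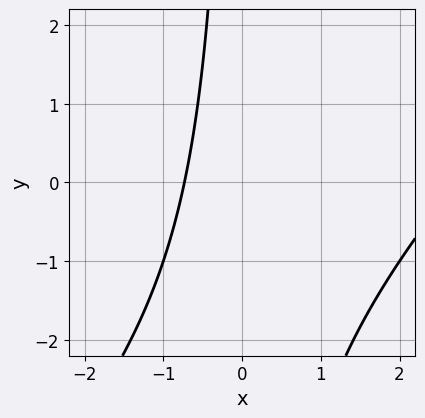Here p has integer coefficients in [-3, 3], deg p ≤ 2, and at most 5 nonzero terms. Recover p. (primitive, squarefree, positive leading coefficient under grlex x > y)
x^2 - x*y - 2*x - 2

1. The degree is 2 — no degree-1 curve has this shape.
2. From the axis intercepts and sections: no y-intercept at any integer in the box.
3. The integer polynomial consistent with all of this is the stated p.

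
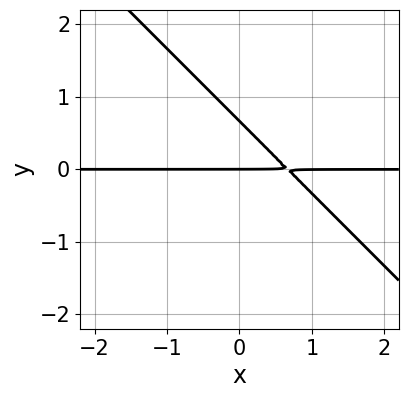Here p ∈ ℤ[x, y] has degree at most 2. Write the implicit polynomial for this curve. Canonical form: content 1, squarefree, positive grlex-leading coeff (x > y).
deg p = 2.
From the axis intercepts and sections: every point of the x-axis in the box is on the curve; it meets the y-axis at y = 0 (among the integer gridlines).
Assembling these constraints gives the stated polynomial.

3*x*y + 3*y^2 - 2*y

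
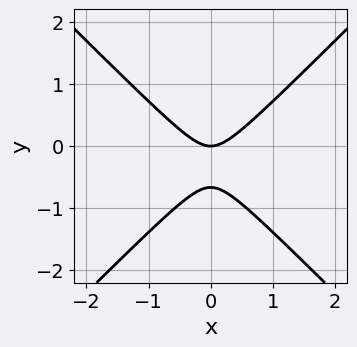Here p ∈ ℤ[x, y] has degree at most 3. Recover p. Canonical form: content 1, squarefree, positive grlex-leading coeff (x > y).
3*x^2 - 3*y^2 - 2*y

Degree: a generic line meets the curve in up to 2 points, so deg p = 2.
Symmetries: it's symmetric under x → −x, forcing even powers of x.
Observable constraints: it meets the y-axis at y = 0 (among the integer gridlines); it meets the x-axis at x = 0 (among the integer gridlines).
Fitting integer coefficients to these (and the overall shape) gives p.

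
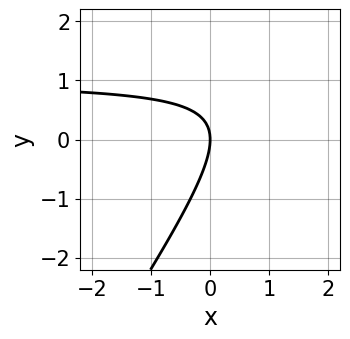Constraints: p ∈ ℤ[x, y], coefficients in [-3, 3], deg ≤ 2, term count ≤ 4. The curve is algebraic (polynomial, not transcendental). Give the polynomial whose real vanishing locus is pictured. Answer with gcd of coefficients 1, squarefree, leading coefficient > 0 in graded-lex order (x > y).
(a) Degree: the shape is more complex than any degree-1 curve, so deg p = 2.
(b) Reading off the gridlines: one x-axis crossing is at x = 0; it crosses the y-axis at the gridline y = 0.
(c) Solving for integer coefficients yields p as stated.

3*x*y - 2*y^2 - 3*x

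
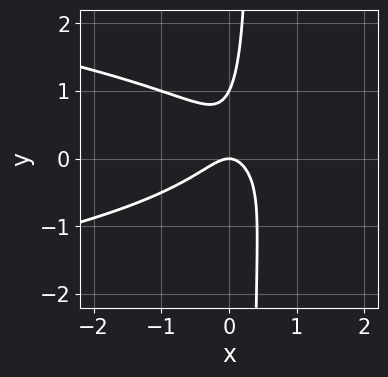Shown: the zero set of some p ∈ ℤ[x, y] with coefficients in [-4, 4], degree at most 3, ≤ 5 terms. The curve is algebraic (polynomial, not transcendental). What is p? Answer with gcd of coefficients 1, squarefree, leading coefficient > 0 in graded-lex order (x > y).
deg p = 3.
Checking where it meets the axes: among the integer gridlines, it crosses the y-axis at y ∈ {0, 1}; it meets the x-axis at x = 0 (among the integer gridlines).
These observations pin down the coefficients.

3*x*y^2 + 2*x^2 - x*y - y^2 + y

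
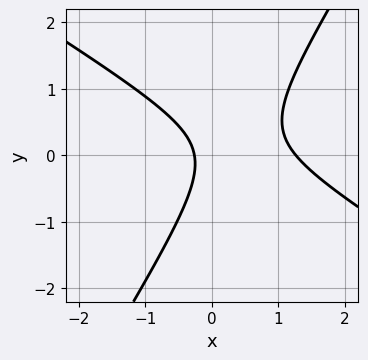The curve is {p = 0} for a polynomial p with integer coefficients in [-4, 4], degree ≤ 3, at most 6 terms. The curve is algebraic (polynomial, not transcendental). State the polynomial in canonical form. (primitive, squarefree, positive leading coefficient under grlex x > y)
deg p = 2.
From the visible intercepts: it misses every integer gridline on the y-axis.
Putting this together gives p.

3*x^2 + 3*x*y - 3*y^2 - 3*x - 1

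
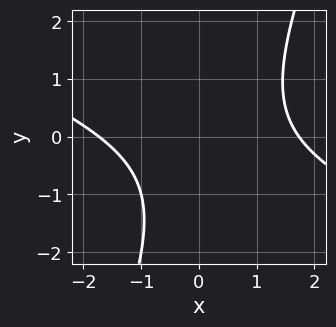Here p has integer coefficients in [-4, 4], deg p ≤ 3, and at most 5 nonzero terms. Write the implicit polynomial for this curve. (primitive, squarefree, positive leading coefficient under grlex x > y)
(a) deg p = 2.
(b) Against the integer gridlines: the curve avoids every integer y-axis point in the box.
(c) Fitting integer coefficients to these (and the overall shape) gives p.

x^2 + 2*x*y - y^2 - y - 3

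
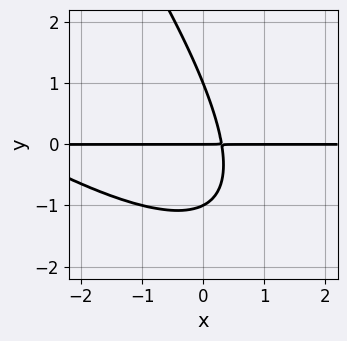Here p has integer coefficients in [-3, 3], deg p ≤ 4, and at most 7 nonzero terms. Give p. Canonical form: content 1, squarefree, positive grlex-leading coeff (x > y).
x^2*y + 2*x*y^2 + y^3 + 3*x*y - y

First, degree: the shape is more complex than any degree-2 curve, so deg p = 3.
Then, from the visible intercepts: every point of the x-axis in the box is on the curve; the y-axis gridline crossings are at y ∈ {-1, 0, 1}.
Finally, the integer polynomial consistent with all of this is the stated p.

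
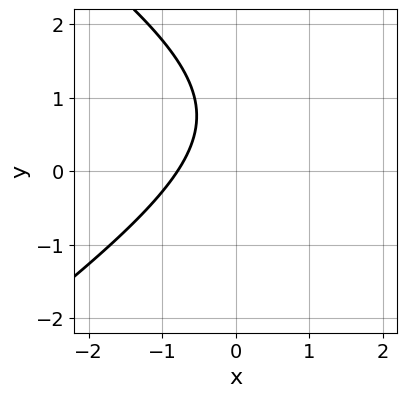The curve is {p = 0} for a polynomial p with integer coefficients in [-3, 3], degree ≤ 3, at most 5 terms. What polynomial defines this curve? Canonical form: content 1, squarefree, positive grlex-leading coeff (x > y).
1. deg p = 2.
2. Reading off the gridlines: the curve avoids every integer y-axis point in the box.
3. Together with the visible shape, these determine p as stated.

x^2 - 2*y^2 - 3*x + 3*y - 3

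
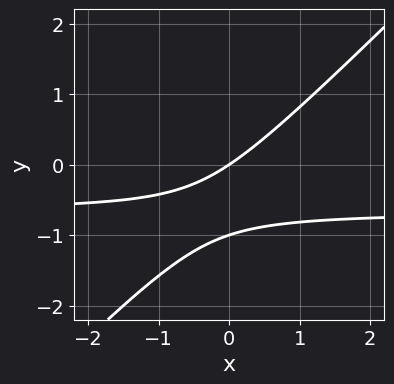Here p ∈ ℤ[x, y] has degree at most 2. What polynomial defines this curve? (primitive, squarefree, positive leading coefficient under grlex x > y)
3*x*y - 3*y^2 + 2*x - 3*y

1. Degree: a generic line meets the curve in up to 2 points, so deg p = 2.
2. Observable constraints: among the integer gridlines, it crosses the y-axis at y ∈ {-1, 0}; it crosses the x-axis at the gridline x = 0.
3. Together with the visible shape, these determine p as stated.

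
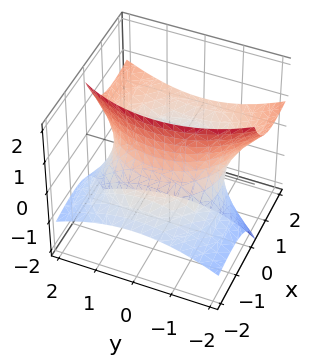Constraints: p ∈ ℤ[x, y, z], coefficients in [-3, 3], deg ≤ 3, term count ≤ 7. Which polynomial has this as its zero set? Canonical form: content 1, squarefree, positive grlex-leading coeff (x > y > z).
Degree: a generic line meets the surface in up to 2 points, so deg p = 2.
From the axis intercepts and sections: it misses every integer gridline on the z-axis.
Solving for integer coefficients yields p as stated.

x^2 - 3*x*z + y^2 - z^2 - 2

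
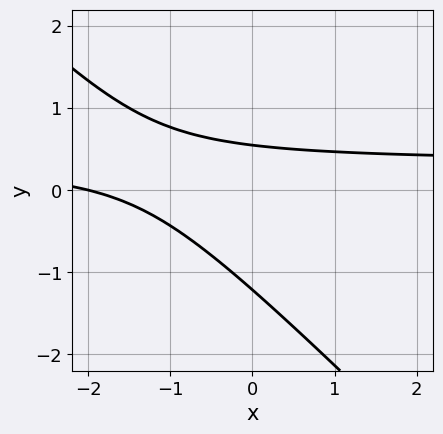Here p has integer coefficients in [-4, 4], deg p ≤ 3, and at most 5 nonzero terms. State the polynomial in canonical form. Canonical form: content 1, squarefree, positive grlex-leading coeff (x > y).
3*x*y + 3*y^2 - x + 2*y - 2

First, degree: a generic line meets the curve in up to 2 points, so deg p = 2.
Next, from the visible intercepts: it crosses the x-axis at the gridline x = -2.
Finally, fitting integer coefficients to these (and the overall shape) gives p.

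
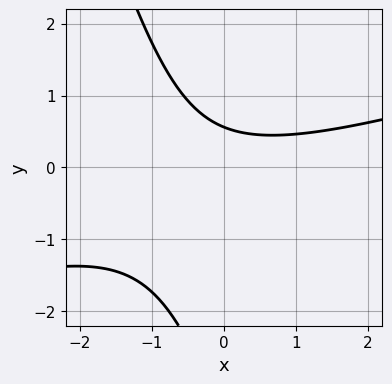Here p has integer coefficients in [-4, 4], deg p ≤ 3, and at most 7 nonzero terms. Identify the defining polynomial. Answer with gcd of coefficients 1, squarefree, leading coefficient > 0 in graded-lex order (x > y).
deg p = 2. The shape is more complex than any degree-1 curve.
Against the integer gridlines: no x-intercept at any integer in the box.
Fitting integer coefficients to these (and the overall shape) gives p.

x^2 - 3*x*y - y^2 - 3*y + 2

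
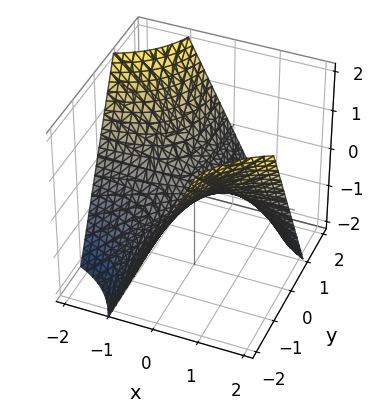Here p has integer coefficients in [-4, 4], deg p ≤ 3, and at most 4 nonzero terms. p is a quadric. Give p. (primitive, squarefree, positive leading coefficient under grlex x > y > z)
x*y + z

1. deg p = 2. A saddle surface; a quadric.
2. From the visible intercepts: every point of the x-axis in the box is on the surface; the visible y-axis segment lies entirely on the surface; it crosses the z-axis at the gridline z = 0.
3. Solving for integer coefficients yields p as stated.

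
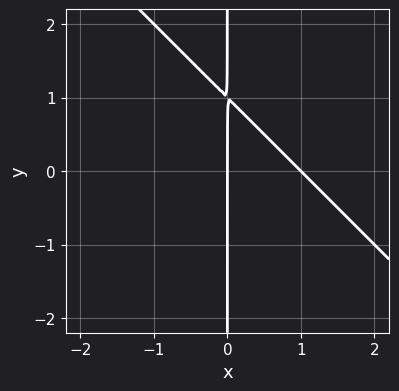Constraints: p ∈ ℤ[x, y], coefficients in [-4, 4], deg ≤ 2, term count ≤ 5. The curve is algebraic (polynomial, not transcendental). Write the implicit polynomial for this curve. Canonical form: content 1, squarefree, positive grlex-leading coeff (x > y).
First, the degree is 2 — no degree-1 curve has this shape.
Next, from the axis intercepts and sections: the x-axis gridline crossings are at x ∈ {0, 1}; every point of the y-axis in the box is on the curve.
Finally, fitting integer coefficients to these (and the overall shape) gives p.

x^2 + x*y - x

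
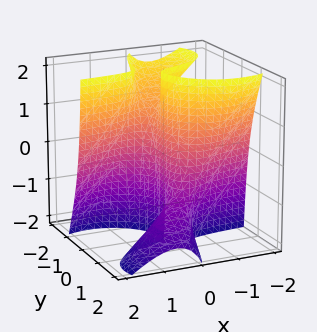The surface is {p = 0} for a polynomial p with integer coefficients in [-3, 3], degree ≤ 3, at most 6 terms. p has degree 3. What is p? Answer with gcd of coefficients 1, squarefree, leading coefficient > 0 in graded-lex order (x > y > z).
1. Degree: no degree-2 surface has this shape, so deg p = 3.
2. Reading off the gridlines: the visible z-axis segment lies entirely on the surface; it meets the x-axis at x = 0 (among the integer gridlines).
3. Matching integer coefficients to the picture gives p.

2*x^2*y + 2*x*y*z + y^3 + y^2*z + 2*x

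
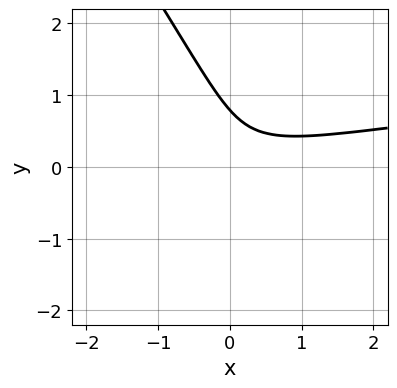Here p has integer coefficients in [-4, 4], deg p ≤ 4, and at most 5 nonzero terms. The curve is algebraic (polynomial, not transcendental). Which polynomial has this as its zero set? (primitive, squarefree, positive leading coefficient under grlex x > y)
1. deg p = 3. A generic line meets the curve in up to 3 points.
2. Reading off the gridlines: it misses every integer gridline on the x-axis.
3. Together with the visible shape, these determine p as stated.

3*x*y^2 + 2*y^3 - x^2 + 3*x*y - 1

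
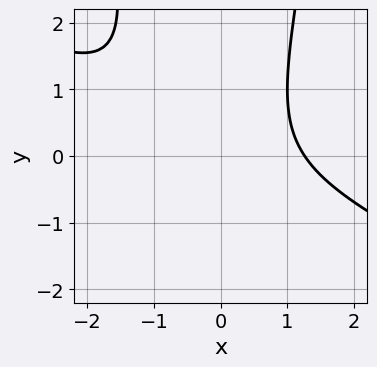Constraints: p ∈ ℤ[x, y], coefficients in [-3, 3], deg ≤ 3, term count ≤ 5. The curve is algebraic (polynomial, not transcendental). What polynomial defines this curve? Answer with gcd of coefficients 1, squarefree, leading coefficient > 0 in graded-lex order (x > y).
x^3 + 2*x^2*y - y^2 - 2

(a) deg p = 3. A generic line meets the curve in up to 3 points.
(b) Observable constraints: it misses every integer gridline on the y-axis.
(c) The integer polynomial consistent with all of this is the stated p.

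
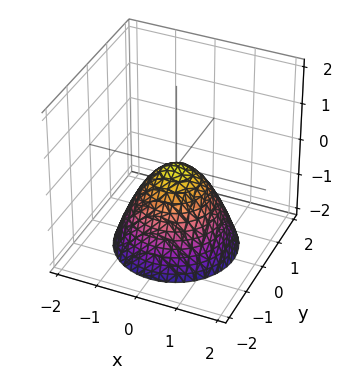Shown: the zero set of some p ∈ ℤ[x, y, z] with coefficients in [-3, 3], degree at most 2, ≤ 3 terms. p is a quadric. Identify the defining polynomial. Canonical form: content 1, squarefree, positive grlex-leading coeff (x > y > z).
First, deg p = 2. A paraboloid; a quadric.
Next, by symmetry, every cross-section ⟂ z is a circle, so x, y appear only via x² + y².
Next, observable constraints: it crosses the y-axis at the gridline y = 0; it meets the x-axis at x = 0 (among the integer gridlines); a circular section at z = -2 has radius between 1 and 2; it meets the z-axis at z = 0 (among the integer gridlines).
Finally, matching integer coefficients to the picture gives p.

x^2 + y^2 + z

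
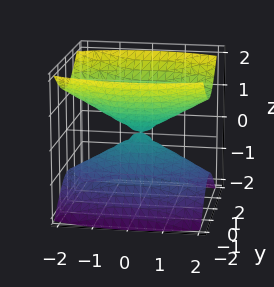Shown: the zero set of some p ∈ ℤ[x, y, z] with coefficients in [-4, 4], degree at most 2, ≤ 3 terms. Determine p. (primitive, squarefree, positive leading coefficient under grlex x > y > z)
x^2 + 3*y^2 - 3*z^2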